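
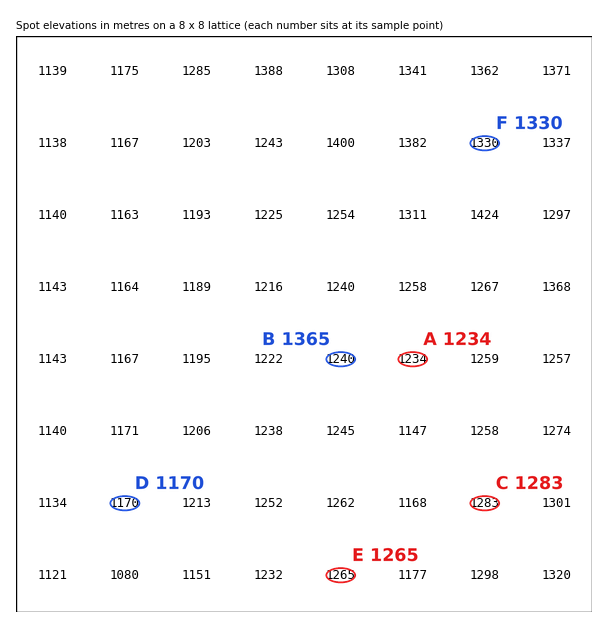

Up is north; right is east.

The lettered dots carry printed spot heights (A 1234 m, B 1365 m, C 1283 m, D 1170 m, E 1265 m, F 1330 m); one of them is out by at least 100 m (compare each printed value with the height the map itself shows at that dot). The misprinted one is B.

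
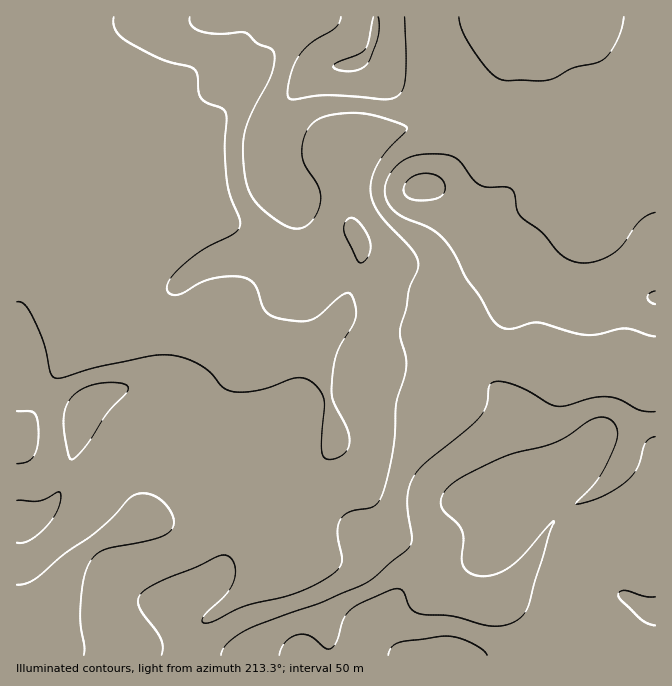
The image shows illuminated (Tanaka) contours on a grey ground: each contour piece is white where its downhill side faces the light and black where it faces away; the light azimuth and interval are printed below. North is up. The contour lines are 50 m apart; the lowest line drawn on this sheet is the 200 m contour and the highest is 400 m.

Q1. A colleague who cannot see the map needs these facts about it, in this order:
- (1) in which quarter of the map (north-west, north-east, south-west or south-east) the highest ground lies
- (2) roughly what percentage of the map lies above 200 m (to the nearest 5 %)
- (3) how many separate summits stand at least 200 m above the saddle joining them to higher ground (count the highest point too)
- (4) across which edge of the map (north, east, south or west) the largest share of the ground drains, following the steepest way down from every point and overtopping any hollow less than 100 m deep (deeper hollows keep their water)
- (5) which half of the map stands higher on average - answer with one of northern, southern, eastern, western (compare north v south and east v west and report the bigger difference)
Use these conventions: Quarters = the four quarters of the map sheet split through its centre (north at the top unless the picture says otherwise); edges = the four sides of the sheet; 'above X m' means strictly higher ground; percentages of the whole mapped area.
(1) Look to the south-east quarter for the highest ground.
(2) About 80 % of the map lies above 200 m.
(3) Counting only tops that stand 200 m proud, the map has 1 summit.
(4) Drainage is mainly to the west: more ground falls towards that edge than towards any other.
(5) On average the eastern half of the map is the higher ground.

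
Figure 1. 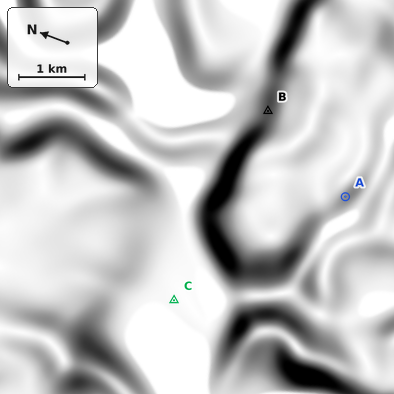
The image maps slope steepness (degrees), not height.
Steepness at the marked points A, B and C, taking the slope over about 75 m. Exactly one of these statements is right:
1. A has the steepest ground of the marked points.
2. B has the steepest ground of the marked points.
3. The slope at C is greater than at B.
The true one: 2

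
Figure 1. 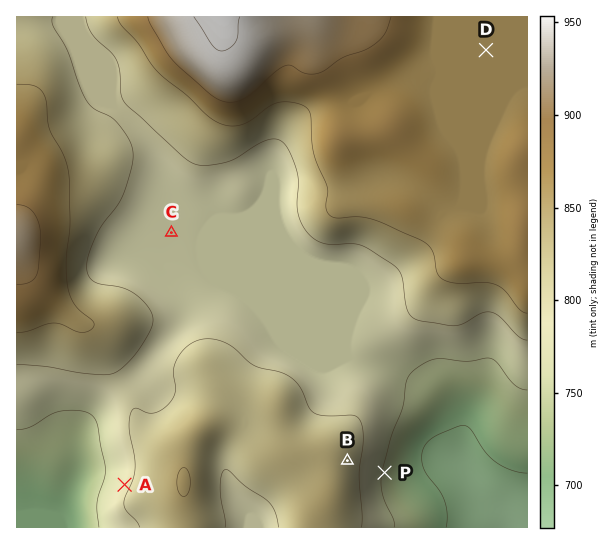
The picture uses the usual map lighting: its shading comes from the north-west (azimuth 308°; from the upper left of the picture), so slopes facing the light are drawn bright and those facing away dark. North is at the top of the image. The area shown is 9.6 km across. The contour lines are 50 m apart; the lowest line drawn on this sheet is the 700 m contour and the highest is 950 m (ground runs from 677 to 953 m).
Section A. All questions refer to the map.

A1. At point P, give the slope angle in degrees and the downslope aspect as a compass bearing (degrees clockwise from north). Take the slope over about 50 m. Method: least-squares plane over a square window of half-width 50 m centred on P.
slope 6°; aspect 100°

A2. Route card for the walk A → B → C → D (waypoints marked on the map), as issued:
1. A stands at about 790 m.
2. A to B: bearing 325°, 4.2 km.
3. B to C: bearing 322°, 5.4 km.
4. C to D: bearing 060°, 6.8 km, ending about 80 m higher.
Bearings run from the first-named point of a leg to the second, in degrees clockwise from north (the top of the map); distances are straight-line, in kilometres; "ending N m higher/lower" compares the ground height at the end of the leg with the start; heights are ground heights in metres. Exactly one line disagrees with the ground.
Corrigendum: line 2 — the bearing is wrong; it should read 84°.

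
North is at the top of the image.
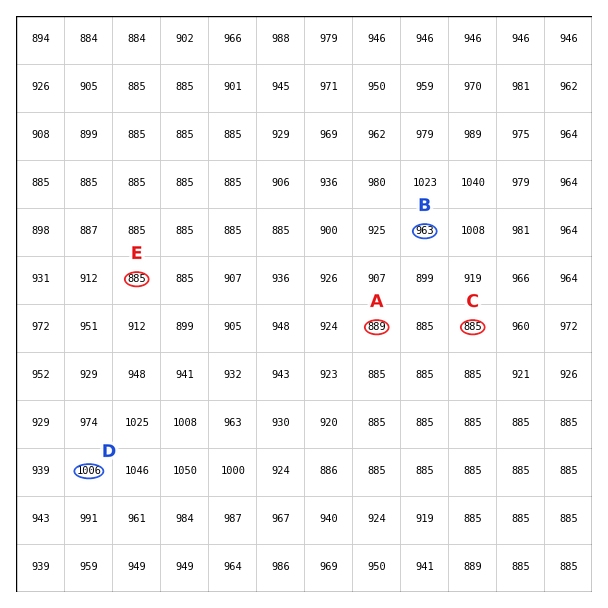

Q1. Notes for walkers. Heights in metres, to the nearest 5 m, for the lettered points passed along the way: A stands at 890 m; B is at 965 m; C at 885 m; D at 1005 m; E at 885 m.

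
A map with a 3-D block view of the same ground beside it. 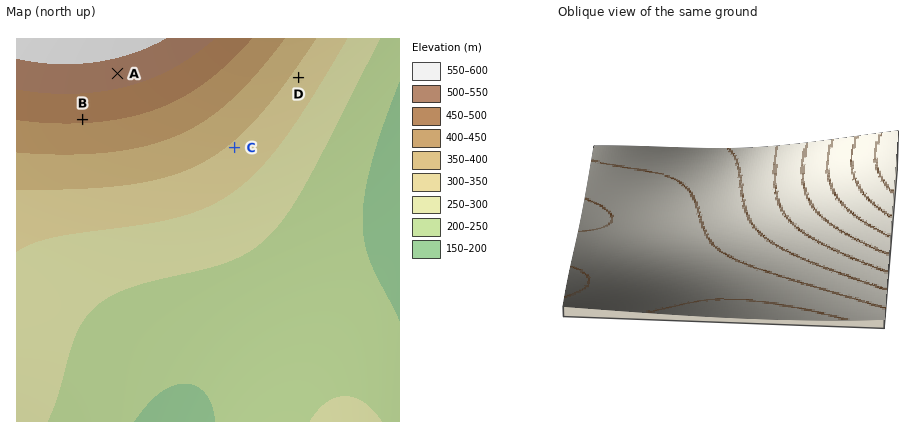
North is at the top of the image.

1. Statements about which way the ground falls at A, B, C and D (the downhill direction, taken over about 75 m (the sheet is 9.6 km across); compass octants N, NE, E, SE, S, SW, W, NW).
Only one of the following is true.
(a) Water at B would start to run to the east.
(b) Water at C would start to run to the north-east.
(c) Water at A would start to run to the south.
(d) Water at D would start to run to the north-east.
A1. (c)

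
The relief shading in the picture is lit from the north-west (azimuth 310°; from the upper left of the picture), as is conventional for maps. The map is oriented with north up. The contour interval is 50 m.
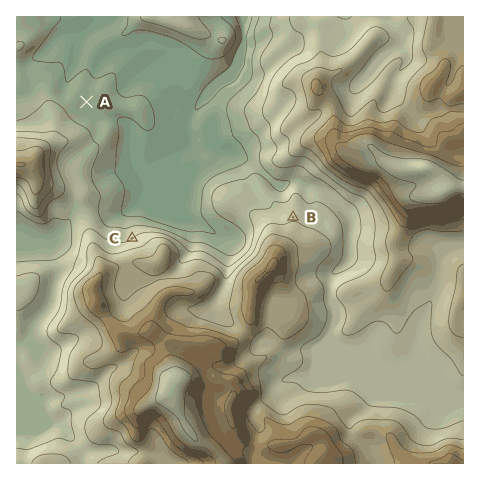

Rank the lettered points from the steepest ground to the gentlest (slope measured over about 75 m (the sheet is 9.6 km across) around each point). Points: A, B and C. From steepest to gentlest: C B A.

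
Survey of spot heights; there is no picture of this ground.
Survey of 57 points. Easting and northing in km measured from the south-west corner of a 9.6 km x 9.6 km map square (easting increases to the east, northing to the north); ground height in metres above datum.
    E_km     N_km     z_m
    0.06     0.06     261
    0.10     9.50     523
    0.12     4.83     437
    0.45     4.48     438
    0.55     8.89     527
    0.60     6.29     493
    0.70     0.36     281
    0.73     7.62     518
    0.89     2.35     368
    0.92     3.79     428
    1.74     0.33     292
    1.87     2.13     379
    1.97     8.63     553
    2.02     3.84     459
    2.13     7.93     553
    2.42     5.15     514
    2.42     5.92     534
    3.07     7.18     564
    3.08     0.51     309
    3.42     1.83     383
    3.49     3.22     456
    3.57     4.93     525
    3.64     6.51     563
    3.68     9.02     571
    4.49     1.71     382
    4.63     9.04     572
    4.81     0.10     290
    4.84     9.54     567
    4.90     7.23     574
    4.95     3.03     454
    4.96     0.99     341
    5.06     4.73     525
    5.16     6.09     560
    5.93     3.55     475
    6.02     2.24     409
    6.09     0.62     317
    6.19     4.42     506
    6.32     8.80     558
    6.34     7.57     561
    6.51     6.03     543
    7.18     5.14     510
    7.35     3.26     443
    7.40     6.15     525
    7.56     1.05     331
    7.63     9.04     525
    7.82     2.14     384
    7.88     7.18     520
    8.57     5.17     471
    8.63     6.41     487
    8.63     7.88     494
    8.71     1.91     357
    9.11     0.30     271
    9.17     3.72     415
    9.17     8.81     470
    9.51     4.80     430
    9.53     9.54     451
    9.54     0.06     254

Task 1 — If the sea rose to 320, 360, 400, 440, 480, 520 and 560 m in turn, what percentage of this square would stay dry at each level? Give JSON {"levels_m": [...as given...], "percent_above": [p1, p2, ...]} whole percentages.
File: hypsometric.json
{"levels_m": [320, 360, 400, 440, 480, 520, 560], "percent_above": [91, 82, 74, 64, 51, 34, 13]}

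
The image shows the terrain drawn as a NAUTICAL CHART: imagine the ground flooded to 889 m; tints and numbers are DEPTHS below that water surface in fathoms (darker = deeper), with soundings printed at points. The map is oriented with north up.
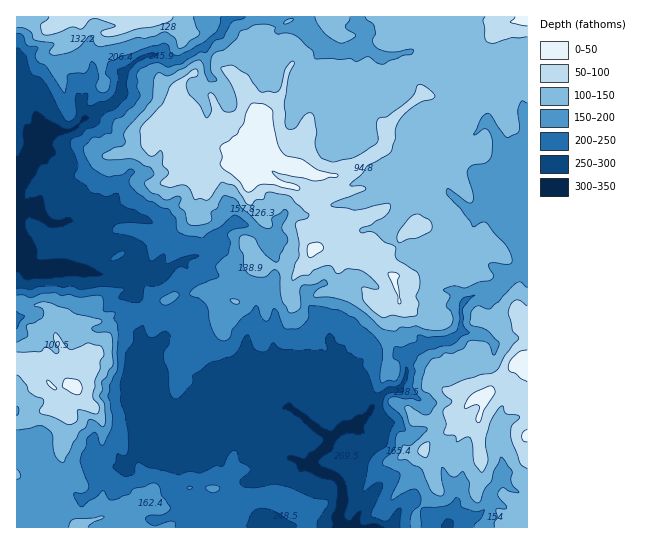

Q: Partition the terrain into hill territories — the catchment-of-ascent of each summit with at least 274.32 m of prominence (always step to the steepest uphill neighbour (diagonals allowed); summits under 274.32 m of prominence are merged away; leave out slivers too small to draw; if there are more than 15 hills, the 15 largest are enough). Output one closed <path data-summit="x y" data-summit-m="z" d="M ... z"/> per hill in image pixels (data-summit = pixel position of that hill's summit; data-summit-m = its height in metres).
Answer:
<path data-summit="250 181" data-summit-m="868" d="M527 16l-511 1 0 220 8 6 3 7 0 13 6 6 40 0 14 2 12 4 15 0 12-4 3 3 7 13-1 7 9 19 0 10-4 11 5 17 0 11-4 11 3 17 17 44 10 19 4 4 23 2 13-6 6-7 2-11 20-23 19 3 31-8 41 32 13-11 12 0 30-36 5-3 8 0 5-4 4-10-2-20 5-4 15-7 21-3 11-5 4-5 2-28 19-12 11 0 16-15 12-7 2-20-6-18 0-9 11 1z"/><path data-summit="73 385" data-summit-m="807" d="M18 237l-2 1 1 290 176 0 10-13 8-2 20-10 16-22 15-4 27-18 5 0 8 5 8 0 2-5 16-14 1-7-4-5-38-26-29 8-19-3-20 23-2 11-6 7-13 6-23-2-4-4-10-19-17-44-3-17 4-11 0-11-5-16 4-12 0-10-9-19 1-7-7-13-3-3-12 4-15 0-12-4-14-2-40 0-6-6-2-17z"/><path data-summit="523 359" data-summit-m="836" d="M518 221l-1 10 6 18-2 20-12 7-16 15-11 0-15 8-6 7 0 25-11 9-25 4-15 7-5 4 2 20-4 10-5 4-8 0-5 3-30 36-12 0-14 11 0 5 6 3 15 0 9 8 0 15-3 9-15 7 2 16-4 19 4 7 48 0 9-19 9-8 8 3 17 19 13 5 81-1 0-302z"/>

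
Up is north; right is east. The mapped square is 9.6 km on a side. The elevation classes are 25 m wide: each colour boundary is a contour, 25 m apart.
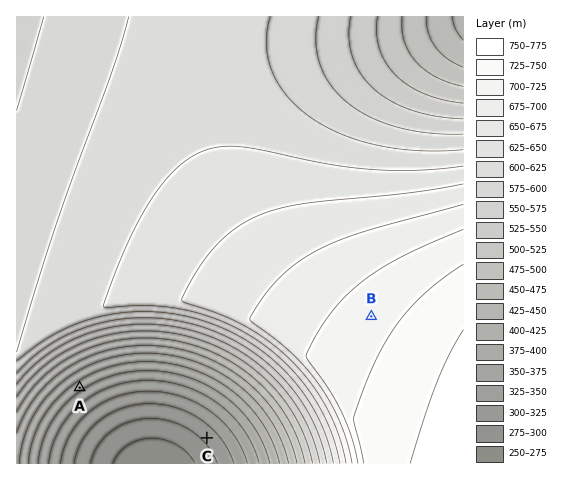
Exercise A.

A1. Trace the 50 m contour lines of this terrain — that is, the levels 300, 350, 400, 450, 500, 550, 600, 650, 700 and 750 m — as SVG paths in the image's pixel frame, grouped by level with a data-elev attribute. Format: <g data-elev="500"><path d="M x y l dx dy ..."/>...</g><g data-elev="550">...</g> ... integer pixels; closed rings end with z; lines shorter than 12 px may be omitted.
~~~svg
<g data-elev="300"><path d="M90 463l8-18 14-14 18-9 21-4 21 4 20 9 16 15 9 17"/></g><g data-elev="350"><path d="M60 463l4-14 6-14 8-12 11-11 13-9 14-6 16-4 16-2 17 1 16 4 15 7 14 8 13 11 11 13 8 13 5 15"/></g><g data-elev="400"><path d="M38 463l4-18 6-18 11-16 14-14 16-11 19-9 19-5 20-1 21 1 20 5 20 9 17 11 16 14 13 16 10 18 6 18"/></g><g data-elev="450"><path d="M19 463l4-22 8-21 12-18 16-17 18-14 21-10 24-6 24-2 25 2 23 6 22 10 21 13 19 17 15 19 11 21 7 22"/><path d="M463 40l-7-11-4-12"/></g><g data-elev="500"><path d="M17 412l11-19 15-17 18-13 20-11 22-8 23-5 24-1 24 2 23 6 23 9 21 13 18 15 16 17 14 20 10 21 6 22"/><path d="M463 86l-27-9-11-7-9-9-7-9-5-11-2-12 0-12"/></g><g data-elev="550"><path d="M17 384l15-17 18-14 20-12 22-9 25-6 24-2 25 1 24 5 24 8 22 11 21 14 18 16 16 19 13 21 10 22 6 22"/><path d="M463 119l-26-3-25-6-21-9-17-12-13-15-9-18-3-18 2-21"/></g><g data-elev="600"><path d="M17 361l22-17 21-13 22-9 22-6 25-4 25 0 26 3 24 6 24 9 23 13 20 15 19 18 15 20 13 21 9 23 6 23"/><path d="M463 150l-43 1-41-5-37-12-30-16-14-10-10-11-9-13-7-13-4-12-2-14 1-14 3-14"/><path d="M129 17l-17 56-58 157-37 122"/></g><g data-elev="650"><path d="M463 184l-56 9-103 11-24 4-20 7-23 12-21 18-18 24-16 30 2 3 34 12 29 13 24 16 21 18 20 23 15 25 12 26 7 28"/></g><g data-elev="700"><path d="M463 229l-62 28-20 12-19 13-17 15-14 16-13 19-11 21 0 5 22 31 14 25 9 25 6 24"/></g><g data-elev="750"><path d="M463 330l-13 24-13 28-27 81"/></g>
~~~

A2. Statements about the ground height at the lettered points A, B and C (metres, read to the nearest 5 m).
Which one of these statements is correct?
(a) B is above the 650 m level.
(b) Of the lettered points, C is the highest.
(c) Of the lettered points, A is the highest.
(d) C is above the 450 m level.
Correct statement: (a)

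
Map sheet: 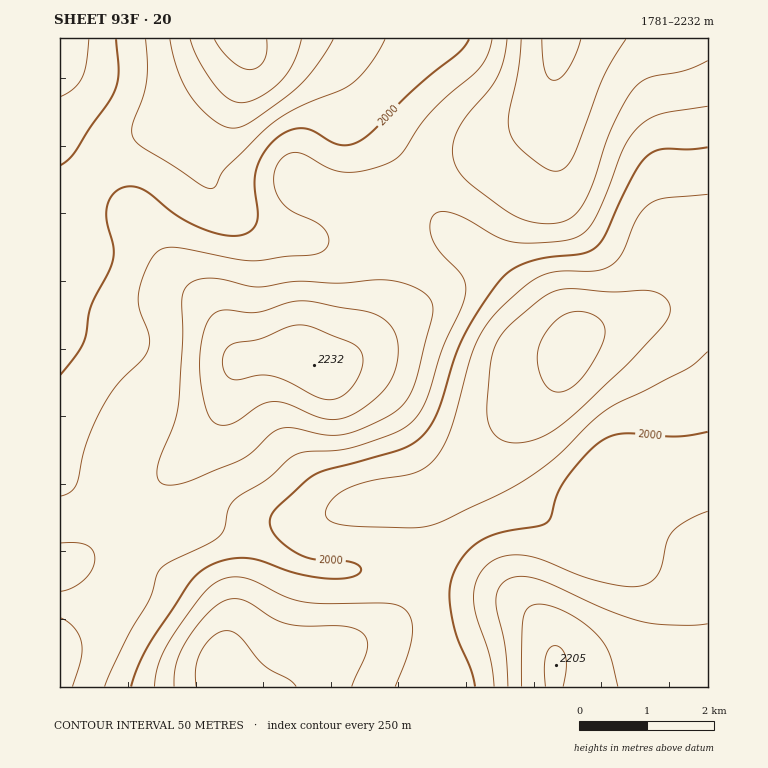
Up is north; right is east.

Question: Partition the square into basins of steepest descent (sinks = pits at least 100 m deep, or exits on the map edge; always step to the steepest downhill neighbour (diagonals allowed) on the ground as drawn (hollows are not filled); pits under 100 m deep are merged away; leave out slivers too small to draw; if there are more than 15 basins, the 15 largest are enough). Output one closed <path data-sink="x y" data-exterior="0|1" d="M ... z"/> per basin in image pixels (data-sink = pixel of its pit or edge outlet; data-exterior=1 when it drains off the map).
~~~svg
<path data-sink="572 347" data-exterior="0" d="M708 38l-147 0-3 5-3 30-10 32-11 17-16 16-25 14-52 15-26 13-30 22-11 5 10 45 0 39-7 22-20 34-16 14-17 9-7-2-15-10-13-4-26 2-22 5-7 13-11 34-8 17-10 13-41 42-3 9 2 10 12 13 14 6 45 14 66 34 16 3 62 0 31 3 47 12 23 4 29 8 17 10 21 25 9 18-1 38 154 0z"/><path data-sink="240 39" data-exterior="1" d="M559 38l-499 1 0 525 12-2 12-6 52-44 16-16 7-12 46-46 10-13 8-17 11-34 7-13 22-5 26-2 13 4 15 10 7 2 17-9 16-14 20-34 7-22 0-39-10-45 11-5 30-22 26-13 52-15 25-14 16-16 11-17 10-32z"/><path data-sink="224 671" data-exterior="0" d="M163 479l-11 17-16 16-45 38-19 12-12 3 0 122 492 0 3-2-2-41-15-25-23-20-15-6-91-21-31-3-62 0-21-5-61-32-45-14-14-6-12-13-2-10z"/>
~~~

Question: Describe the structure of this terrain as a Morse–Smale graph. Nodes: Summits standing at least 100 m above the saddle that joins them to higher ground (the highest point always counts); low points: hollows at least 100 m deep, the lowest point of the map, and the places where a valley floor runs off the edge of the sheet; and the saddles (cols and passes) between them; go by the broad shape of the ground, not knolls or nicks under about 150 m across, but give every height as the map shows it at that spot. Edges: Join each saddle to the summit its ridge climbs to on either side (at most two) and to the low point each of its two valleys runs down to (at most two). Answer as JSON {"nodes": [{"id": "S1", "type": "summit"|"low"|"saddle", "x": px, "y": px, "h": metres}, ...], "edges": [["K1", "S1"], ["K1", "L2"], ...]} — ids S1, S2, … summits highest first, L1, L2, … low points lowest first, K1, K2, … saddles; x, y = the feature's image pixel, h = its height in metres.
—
{"nodes": [
{"id": "S1", "type": "summit", "x": 314, "y": 365, "h": 2232},
{"id": "S2", "type": "summit", "x": 559, "y": 41, "h": 2212},
{"id": "S3", "type": "summit", "x": 554, "y": 666, "h": 2205},
{"id": "S4", "type": "summit", "x": 60, "y": 41, "h": 2085},
{"id": "L1", "type": "low", "x": 240, "y": 39, "h": 1781},
{"id": "L2", "type": "low", "x": 224, "y": 671, "h": 1823},
{"id": "L3", "type": "low", "x": 572, "y": 347, "h": 1825},
{"id": "K1", "type": "saddle", "x": 118, "y": 528, "h": 2085},
{"id": "K2", "type": "saddle", "x": 415, "y": 181, "h": 2066},
{"id": "K3", "type": "saddle", "x": 92, "y": 174, "h": 1982},
{"id": "K4", "type": "saddle", "x": 415, "y": 575, "h": 1971}],
"edges": [["K1", "S1"], ["K1", "L1"], ["K1", "L2"], ["K2", "S1"], ["K2", "S2"], ["K2", "L1"], ["K2", "L3"], ["K3", "S1"], ["K3", "S4"], ["K3", "L1"], ["K4", "S1"], ["K4", "S3"], ["K4", "L2"], ["K4", "L3"]]}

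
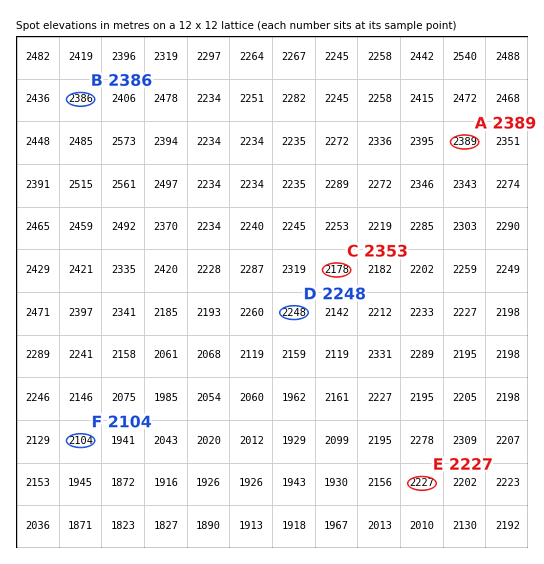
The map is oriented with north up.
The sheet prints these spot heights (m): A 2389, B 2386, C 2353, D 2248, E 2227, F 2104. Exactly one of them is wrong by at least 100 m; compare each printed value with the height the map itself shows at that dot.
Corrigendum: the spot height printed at C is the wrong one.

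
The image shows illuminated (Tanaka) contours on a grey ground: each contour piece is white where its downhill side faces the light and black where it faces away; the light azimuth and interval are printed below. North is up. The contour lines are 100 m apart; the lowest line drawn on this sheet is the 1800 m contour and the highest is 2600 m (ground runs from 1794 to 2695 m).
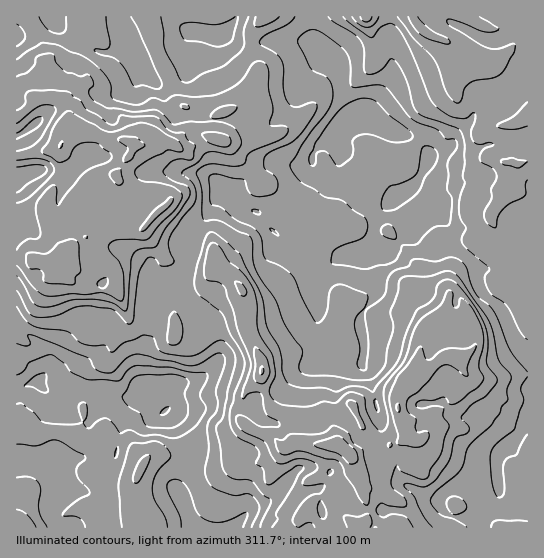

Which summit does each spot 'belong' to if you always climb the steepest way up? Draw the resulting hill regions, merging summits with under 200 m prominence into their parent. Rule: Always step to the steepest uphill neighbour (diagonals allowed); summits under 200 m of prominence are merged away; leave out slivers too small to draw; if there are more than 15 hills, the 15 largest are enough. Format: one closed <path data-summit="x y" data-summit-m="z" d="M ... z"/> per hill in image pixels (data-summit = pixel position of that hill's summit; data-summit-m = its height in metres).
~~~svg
<path data-summit="346 450" data-summit-m="2695" d="M327 57l-2 0-22 24-14 29-26 21 5 20 6 6 10 5-13 2-25 15-13 14 1 4-9-8-10 12-7 14-12 18-5 26-6 12-5 6 0 5 5 9 3 14 9 11 12 7 10 20 0 15-6 9-8 9-12 5-22 3-40 13-6 0-32-9-31 8-13-5 22-8 8-14 25-19 9-13-1-11-13-3-8 2-19 17-9 19-18 14 2-18-3-7-9-10-17-13-2 0 0 130 27 6 6 6 7 20 0 14-5 7 0 9 7 9 470-1 0-174-12-11-16-33-20-19-4-21-4-7-19-16-9-29 0-11-19-17-12-3 14-20 4-9-2-3-18-17-20-6-20-12-21 0 1-9-10-17-1-23z"/><path data-summit="58 275" data-summit-m="2632" d="M50 16l-7 8-12 8-15 3 0 291 19 14 9 10 3 7-1 16 17-12 9-19 19-17 8-2 13 3 1 11-9 13-25 19-8 14-22 8 13 5 31-8 32 9 6 0 40-13 26-4 8-4 8-9 6-9 1-8-11-27-12-7-9-11-3-14-5-9 0-5 5-6 6-12 5-26 12-18 7-14 10-12 8 7 7-11 10-9 21-12 13-2-10-5-6-6-5-20 26-21 14-29 24-24-13-13-8-3-29-1-34 4-12-4-8-7-16 0-12-2-6 3-5 13 3 19-2 5-6 6-9 4-15 2-8-10-11-26-14-14-1 10-6 8-16 1-28-20-10-4z"/><path data-summit="366 17" data-summit-m="2441" d="M527 16l-216 1 1 20 3 6 25 27 1 23 10 17-2 8 22 1 20 12 20 6 18 17 2 3-4 9-14 20 12 3 19 17 0 11 9 29 19 16 4 7 4 21 24 24 12 28 10 10 2-1z"/><path data-summit="23 527" data-summit-m="2183" d="M18 457l-2 1 0 69 41 1-6-9 0-9 5-7 0-14-7-20-6-6z"/>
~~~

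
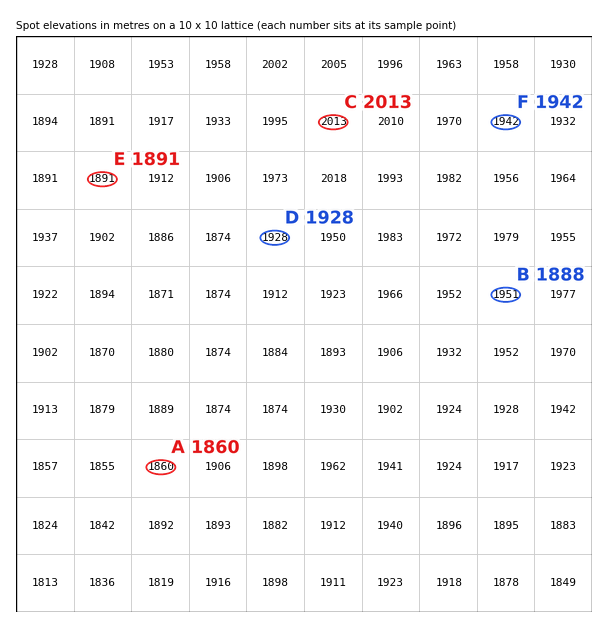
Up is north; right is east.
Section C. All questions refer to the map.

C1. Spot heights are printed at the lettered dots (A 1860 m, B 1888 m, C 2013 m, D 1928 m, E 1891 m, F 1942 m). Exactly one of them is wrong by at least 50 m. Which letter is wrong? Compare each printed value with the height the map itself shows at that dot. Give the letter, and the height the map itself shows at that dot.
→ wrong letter B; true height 1951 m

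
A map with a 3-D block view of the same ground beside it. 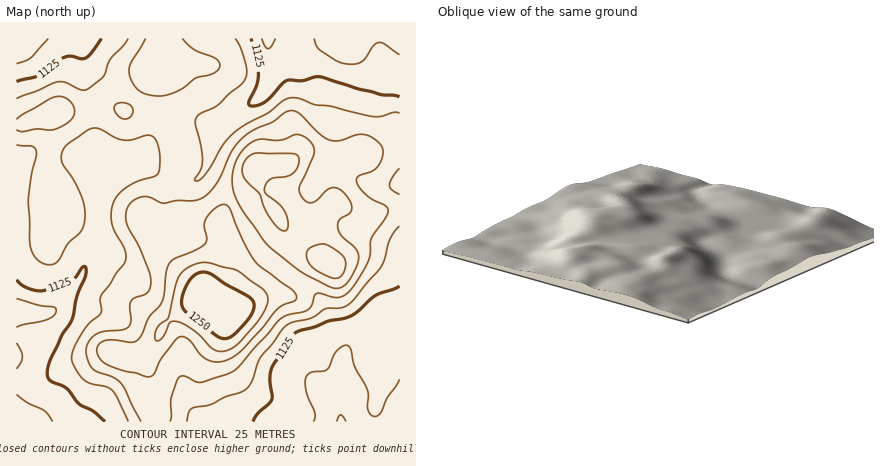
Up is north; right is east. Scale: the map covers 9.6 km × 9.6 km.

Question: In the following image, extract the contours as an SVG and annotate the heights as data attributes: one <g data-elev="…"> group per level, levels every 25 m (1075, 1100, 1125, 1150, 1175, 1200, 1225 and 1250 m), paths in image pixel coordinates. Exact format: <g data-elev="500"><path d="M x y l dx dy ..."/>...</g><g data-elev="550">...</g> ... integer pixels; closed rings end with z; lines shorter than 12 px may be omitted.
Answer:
<g data-elev="1075"><path d="M337 422l3-7 6 7"/></g><g data-elev="1100"><path d="M313 422l2-8-9-22-1-8 1-6 5-6 13-1 4-2 7-15 7-8 6-1 2 4 5 17 12 24 1 6 0 12 2 5 2 3 4 0 4-3 7-15 13-19"/><path d="M16 394l12 9 16 8 9 11"/><path d="M16 343l6 13-1 6-5 7"/><path d="M16 299l22 6 16 2 2 3-2 6-6 3-32 8"/><path d="M400 55l-16-11-6-2-4 4-12 16-8 2-10 0-8-4-16-10-4-4-2-8"/><path d="M48 38l-18 20-14 6"/><path d="M275 38l-3 8-4 3-2-2-4-9"/></g><g data-elev="1125"><path d="M253 422l5-8 13-14 1-4-2-16 1-10 23-36 6-3 14-4 14-6 22-4 8-5 18-17 24-9"/><path d="M16 280l6 5 6 3 8 3 8 0 28-10 4-5 6-9 4 0 0 9-9 20-5 22-10 16-11 24-3 10-1 8 4 6 16 6 13 16 14 7 11 11"/><path d="M400 97l-20-2-56-17-8-1-14 4-16 0-20 21-8 3-8 1-1-2 0-2 8-16 1-12-7-36"/><path d="M101 38l-9 15-6 5-6 1-10-3-4 1-8 4-18 14-24 7"/></g><g data-elev="1150"><path d="M187 422l2-10 3-4 19-4 13-6 16-6 7-4 5-8 8-22 26-33 8-3 18-4 14-9 16-1 9-6 30-36 9-26 10-14"/><path d="M400 194l-8-4-3-4 3-8 7-10"/><path d="M16 145l16 1 4 4-8 48 2 46 2 8 4 6 6 5 8 2 4-1 4-4 10-16 13-14 4-10 0-12-4-12-7-16-12-18 0-8 4-8 21-16 7-2 6 1 16 9 8 2 8 0 14-5 4 0 4 3 3 4 3 16-2 16-4 2-16 5-10 5-9 8-6 8-2 10 1 12 3 8 10 18 1 10-25 36 0 18-17 15-9 17-3 10 2 10 10 14 6 4 18 3 5 5 15 30"/><path d="M400 113l-6-1-12 4-10 0-42-10-16-1-16-7-10 1-20 14-22 11-13 10-10 12-17 28-6 6-4 1-1-1 6-10 1-10-1-16-6-20 1-6 4-5 18-8 11-11 13-10 4-8 1-6-3-10-4-14-5-8"/><path d="M128 38l-5 8-13 14-7 16-15 13-6 1-16-8-8 0-42 17"/></g><g data-elev="1175"><path d="M170 422l1-24 9-21 4-1 12 6 4 0 32-10 8-6 42-48 6-3 14-3 6-2 4-4 2-10 2-2 6 0 12 3 6 0 6-3 8-8 15-26 3-22 13-20 3-6-2-6-14-6-7-6-6-6-2-6 1-6 16-6 7-10 2-12-9-9-6-4-8-1-20 7-10-1-10-6-22-21-4-2-6 0-16 11-20 9-12 9-9 12-15 32-6 8-8 6-8 3-18 0-12 2-14-5-6-1-8 2-6 5-4 8 0 10 13 26 9 22 3 8-1 10-4 6-12 4-3 4-1 6 1 12-3 7-6 3-18 1-8 3-7 8-3 10 2 10 4 7 6 3 16 6 8 6 19 38"/><path d="M16 130l6 2 14-3 14 1 6-1 14-9 4-4 0-7-2-5-4-5-6-2-6 0-6 2-26 15-8 5"/><path d="M122 118l4 1 4-1 3-4 0-4-5-6-8-1-5 3-1 4 3 4z"/><path d="M146 38l-15 26-2 10 5 10 6 7 6 3 12 2 8-1 12-4 18-13 16-4 7-7 1-3-4-5-22-9-12-12"/></g><g data-elev="1200"><path d="M145 376l5 1 4-2 9-19 13-16 4-3 9 3 11 14 8 6 12 2 10-4 14-10 34-39 6-4 10-4 2-2 0-5-4-4-32-23-6-7-12-20-12-30-4-5-4 0-5 2-11 11-2 8 3 14-3 4-9 6-21 9-4 4-4 9-4 29-3 5-10 12-10 20-7 4-26-2-5 2-3 4 0 10 7 8 15 5z"/><path d="M331 288l9 0 6-4 7-10 5-14 0-6-2-4-14-14-4-8 2-8 8-6 3-4 1-4-2-6-8-9-8-3-6 2-10 10-6 3-4-1-6-4-3-6 0-6 15-34-2-8-8-7-8-2-14 5-20-1-10 3-12 12-7 16 0 18 6 16 24 36 7 8 32 24z"/></g><g data-elev="1225"><path d="M216 350l6 1 6-1 12-8 21-26 6-10 1-8-6-9-24-18-28-8-10 0-12 5-8 8-4 10-8 31-10 10-3 11 1 3 4-1 5-6 5-11 6-2 8 3 10 6 16 17z"/><path d="M331 278l7 0 5-4 3-10-3-8-9-7-10-5-6 1-8 3-3 4-1 4 4 8 7 6z"/><path d="M282 230l4 0 2-2-2-14-6-8-14-12-1-6 3-6 4-3 14-3 8-3 4-7 0-9-2-3-4-1-34 0-6 1-5 4-3 6-2 6 1 6 5 6 11 12 9 22 8 9z"/></g><g data-elev="1250"><path d="M223 338l5 0 4-2 14-14 7-10 1-10-6-5-22-13-14-10-8-2-6 1-6 5-6 8-4 12 0 8 3 6 7 6 24 18z"/></g>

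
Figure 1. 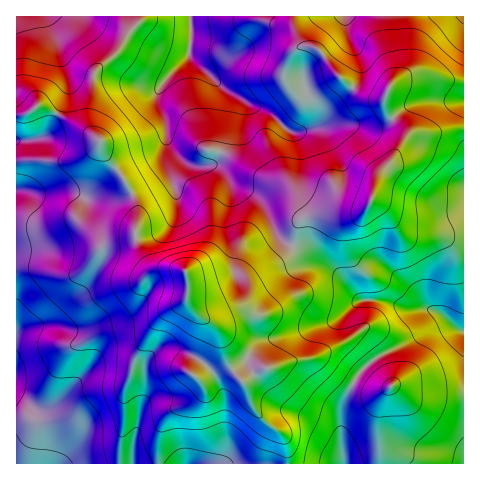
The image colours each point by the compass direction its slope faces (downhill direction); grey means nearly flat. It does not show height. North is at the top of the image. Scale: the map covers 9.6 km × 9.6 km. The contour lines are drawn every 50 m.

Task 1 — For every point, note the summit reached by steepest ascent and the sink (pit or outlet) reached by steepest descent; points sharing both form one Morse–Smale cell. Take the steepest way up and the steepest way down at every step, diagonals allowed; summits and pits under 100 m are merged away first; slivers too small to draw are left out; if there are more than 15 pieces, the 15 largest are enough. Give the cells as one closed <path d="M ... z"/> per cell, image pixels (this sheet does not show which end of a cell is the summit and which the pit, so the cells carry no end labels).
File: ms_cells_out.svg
<path d="M41 106l-6 1-9 7-10 2 0 347 270 1 1-18-4-11-13-9-16-17-9-25-12-13-7-13-8-29-17-12-12-13-3-31-11-5-21-1-12-11-7-20 2-12 0-16-2-8-13-24-20-25-2-11-25-17z"/><path d="M292 16l-276 1 0 98 10-1 9-7 6-1 34 17 25 17 2 11 20 25 13 24 2 8-2 28 7 20 12 11 29 3 5 8 0 23 12 15 7 3 7-1 29-15 5-9 1-13 3-3 29-18 11-14-15-10-14-30-8-10-21-11-14-17-10-3 7-6 7-21 4-37-1-7-3-5 24 15 19 8 19 17 11 4 19-6 7-7 3-8 27-24-20-18-15-21-13-3-5-4z"/><path d="M293 246l-12 14-29 18-3 3-1 13-5 9-29 15-8 2 12 9 8 29 7 13 12 13 9 25 16 17 13 9 4 11 0 17 176 1 1-132-5-2-17-15-14-6-14 1-30-9-24-1-25-30z"/><path d="M418 73l-22 7-7 7-6 12-15-1-15-10-27 24-3 8-7 7-19 6-11-4-19-17-19-8-21-13 1 10-5 43-6 15-7 6 10 3 14 17 21 11 8 10 14 30 15 10 5-21 7-7 25-5 27 1 7-2 8-10 8-27 11-13 19-27 4-2 22 0 29-6 0-45z"/><path d="M463 128l-9 0-19 5-22 0-4 2-19 27-11 13-8 27-8 10-7 2-27-1-25 5-7 7-5 20 43 25 25 30 24 1 30 9 14-1 14 6 17 15 4 1z"/><path d="M463 16l-117 0 1 16 13 30 0 12-7 14 15 10 15 1 6-12 7-7 14-6 17 0 20 6 16 1z"/><path d="M344 16l-51 0-1 6 8 20 5 4 13 3 15 21 20 17 7-13 0-12-10-23z"/>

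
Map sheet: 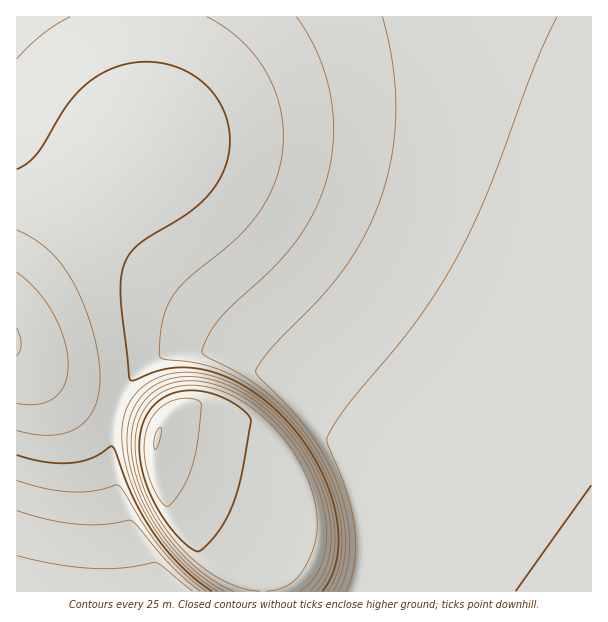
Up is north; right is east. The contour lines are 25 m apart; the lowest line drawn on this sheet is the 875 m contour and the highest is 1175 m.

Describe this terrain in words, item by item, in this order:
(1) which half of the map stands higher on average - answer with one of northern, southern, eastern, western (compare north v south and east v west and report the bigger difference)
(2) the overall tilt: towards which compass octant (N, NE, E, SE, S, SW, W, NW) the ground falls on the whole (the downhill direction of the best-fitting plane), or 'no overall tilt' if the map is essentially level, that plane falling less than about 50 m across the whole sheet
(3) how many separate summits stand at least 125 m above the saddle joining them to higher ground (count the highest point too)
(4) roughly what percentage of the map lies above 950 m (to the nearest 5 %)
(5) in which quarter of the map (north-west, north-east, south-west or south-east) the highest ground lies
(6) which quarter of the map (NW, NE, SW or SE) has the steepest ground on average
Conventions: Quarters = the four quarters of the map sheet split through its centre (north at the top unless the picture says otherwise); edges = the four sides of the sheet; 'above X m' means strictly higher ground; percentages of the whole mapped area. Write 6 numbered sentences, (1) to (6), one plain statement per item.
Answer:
(1) Taken as a whole, the western half is higher than the eastern.
(2) Overall the map slopes down towards the east.
(3) 1 summit rises at least 125 m above its surroundings.
(4) Roughly 45 % of the ground is higher than 950 m.
(5) The highest ground is in the south-west quarter.
(6) Slopes are steepest in the south-west quarter.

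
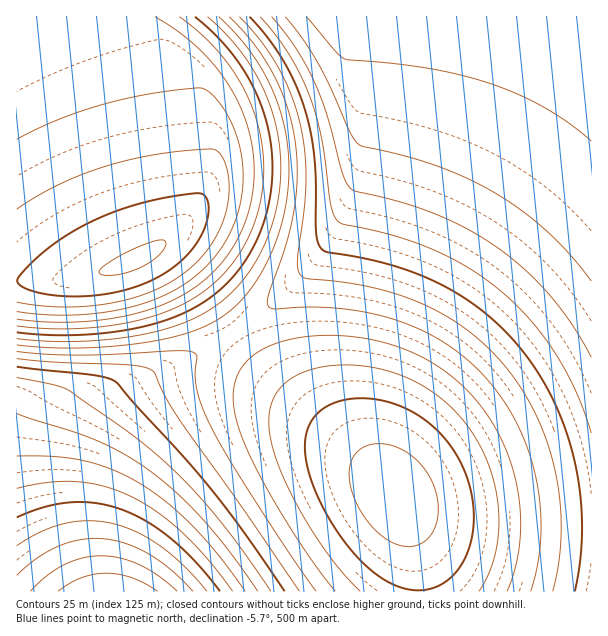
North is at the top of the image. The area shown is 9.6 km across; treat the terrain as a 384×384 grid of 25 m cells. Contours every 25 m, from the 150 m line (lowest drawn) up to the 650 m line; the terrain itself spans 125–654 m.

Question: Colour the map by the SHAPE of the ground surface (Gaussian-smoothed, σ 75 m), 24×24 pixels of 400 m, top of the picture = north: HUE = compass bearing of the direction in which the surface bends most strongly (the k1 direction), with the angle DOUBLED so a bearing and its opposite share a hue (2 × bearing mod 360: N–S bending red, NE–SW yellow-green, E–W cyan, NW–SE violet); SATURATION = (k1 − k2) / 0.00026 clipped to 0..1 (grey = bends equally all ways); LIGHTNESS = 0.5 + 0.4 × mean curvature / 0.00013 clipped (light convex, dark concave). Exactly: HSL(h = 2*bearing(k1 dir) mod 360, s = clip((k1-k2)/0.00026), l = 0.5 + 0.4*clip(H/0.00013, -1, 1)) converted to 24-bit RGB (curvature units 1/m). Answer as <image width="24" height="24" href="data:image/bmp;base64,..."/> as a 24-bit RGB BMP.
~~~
<image width="24" height="24" href="data:image/bmp;base64,Qk32BgAAAAAAADYAAAAoAAAAGAAAABgAAAABABgAAAAAAMAGAAATCwAAEwsAAAAAAAAAAAAAk2Nsh1t2e099ZUZ2V0JzT0VzT1B3XWp+aoiHc5SBe51/g6OBi6eGkamKlqqNmKuPmaqQl6mQk6WPjZ+OiJmQgpSTeomRcn+OlWR1jFt/flGDaUl+Wkd8UEp9U1uBX3aJapKSdJuLfKKJgqaJh6iKjKqMkqqPlquSmKqTl6iTlKSSj56Ri5iTg4+TeoSQcnmOmGV/kV2JgFSKbE6GXEyFUVCHWGaMYoGTbJubdaKVfaaSg6mRiKqSjauSkKuSlKuTl6qUl6eVlaOUkZyTjZWVhImSen2PcnOOmmiJlWCUgViRblOPXlKPVVmRXHGWZIqdbqCid6edfqqZg6uYiKuXjauXkKuWk6qVlqiVl6WVlqCVk5mUjY+ThIORfHmPdnGNm2uRlGOZgVyXb1iWXleXWmSaYHufaZKjcaWneKqjfqyfg6ydiKybjKuZkKmYk6iWlaaVl6KVl52VlJWTj4uSiIGQgXiPe3CNm2+ZkGicgGGcb12cX12eYG6hZoSkbpindKeqeqynf62ig6yfh6udi6majqeYkaWVlKKTl5+UmJmTlI+QkoeSjH6QhXWPf2+Nl3ObjG2cfmeeb2SfZGehZ3mkbIumcpypd6ire6yof6yjgqqfhaiciaaZjaSWj6GTk56Rl5uRl5SPlIqNkoOOkHuQinOOg22MknaYiHGafG2dcGuga3OiboKkcZGndZ6peaiqfKqmf6migaedhKSZh6KWi5+SjZyOk5qOl5eOlY2Kk4WIkX6KkHeMjXCOh2yMSEIDR0oGR1YOSm0dQ4c4W52Qc5ekeJ+ne6anfaejf6WegaKZg6CVhp2RiJqNjJiKk5aLlJCJk4eFkn+DkXmFj3OHjW+KimyLVVEASlIANUgAITgAFjMADzMAD2IDLpk8b6OUfaKdfqCYgJ2UgpqPhJeLhpWGjJOHkpKGkoqDkoF/kXp+kHWAjnGDjG2FimuHqKRil6ZefaRQX6E4PpgeHYYHCWMAAUIAAF0INptRepqOf5eNgJSJgpKEhpCDjZCCkIyAkIV+kHx6kHZ5j3J8jW9+i22BiWyDy8v0ysfywrzqr63amLHFb7mLMbxGC6IgAHAUAEoRFIE3cZN+f4+Bgo1/iI1/jYx+joZ7j4B5j3h2jnJ1jXB4i257imx+iGyAzMz/08z/2sz/4Mz/5NH62MjsqK/Nb72YJLpcA486AFYlD3JAcYx2hIp8iYp7i4d5jIJ3jXx1jXZyjHByi251im14iG17h21+gIavhIK5n43T0bPz7sz/9c3+8tb10bzajLq0NLyGC5FeAFs8HnVagYd2iYd3ioN1i390i3pyi3Rwim9viW5ziG52h255hm58fYeGfYiGfYmHfYqHiICb4qHg/M/y9tXr17zRjLW1M7OeDIV0A1VNSX90h4N0iIBziXxyiXhwiXRviW9viG5yh251hm94hXB6e4aAe4aAe4eAe4d/e4h9fIh8w4qj+tHf78zVyLG7c6mwJpWhCV9tFldjg4Bxh31xh3txh3dwh3Rvh3Bvhm9xhnB0hXF3hHJ6eoV8eoV7eYZ6eoZ5e4Z5fIZ4gId42JSQ9tDM3r+7m6SyQ4evFVmECjZWXXN9hXxxhnpwhndwhnRwhnJwhXFyhHF0hHJ3g3R6eYR4eYV4eoV4e4V4fIV3foV3f4V2nZB29da659K9u6+pXnqvH0aSCiRdRFF3hHtxhXpxhXhxhXZxhHRyhHJyg3N1g3R4gnV6eoR4eoR3e4R3fIR3fYR2f4R2gIR1iYt07+Sm6+S+wb6tbHGuJC2YCxBjNzhzg3tyhHpyhHhyhHdzg3Zzg3R0g3V2gnZ4gnd6e4N3e4N3fIN3fYN2foN2f4N1gYN1h4t03/Co4Oq+u8CtdWmuOCKYGwliSTl1g3tzg3p0g3l0g3h1g3d1gnd2gnd3gnh5gXl7e4J4fIJ3fYN3foN2f4N2gIN2gYN1iqR21Pe+zea8prmrfFSyTRmQKwdaZUp7gnx1gnt1gnp2gnp2gnl3gnl4gXh5gXl6gXp8fIJ4fYJ4foJ3foJ3f4J3gIJ2gIV2lOOVzPfLt9q2npKwhzisWQ59PQhXf2h9gXx3gXx3gXt3gXt4gXp5gXp5gXp6gXt7gHt8fYF5foF5foF4f4J4gIJ4foV4iNKoz/zfw+3QqMG5pmCwjRyXVwRgZh9ugHt3gX14gXx5gXx5gXx6gXx6gXt7gXt7gHx8gHx9foF6foF6f4F5f4J6epmUn+rfzf7wzfXnrc/HrXmsoiiOcAZgTwRHgF55gX56gX16gX16gX17gX17gH17gH18gH18gH19gH19"/>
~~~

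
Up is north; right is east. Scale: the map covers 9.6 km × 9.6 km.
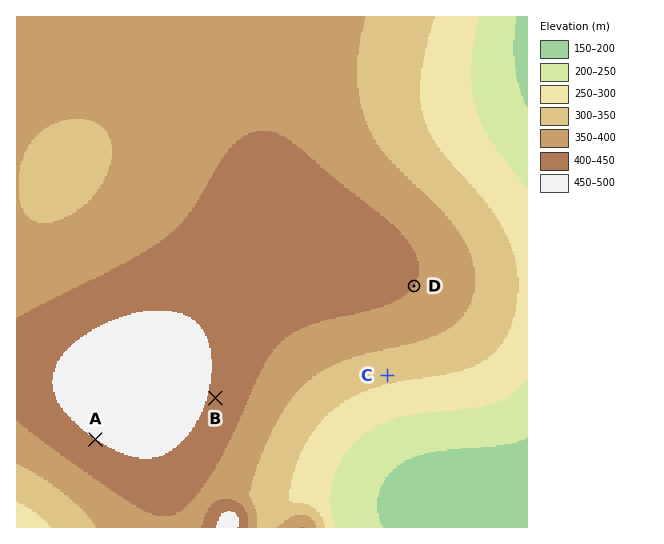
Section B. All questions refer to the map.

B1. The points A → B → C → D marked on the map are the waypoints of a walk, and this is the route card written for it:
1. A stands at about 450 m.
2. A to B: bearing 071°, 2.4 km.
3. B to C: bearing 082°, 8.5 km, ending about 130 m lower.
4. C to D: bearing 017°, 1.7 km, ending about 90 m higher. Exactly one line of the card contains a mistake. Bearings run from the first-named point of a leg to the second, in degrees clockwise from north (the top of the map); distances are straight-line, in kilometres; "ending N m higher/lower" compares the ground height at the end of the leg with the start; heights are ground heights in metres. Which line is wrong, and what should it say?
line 3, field distance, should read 3.3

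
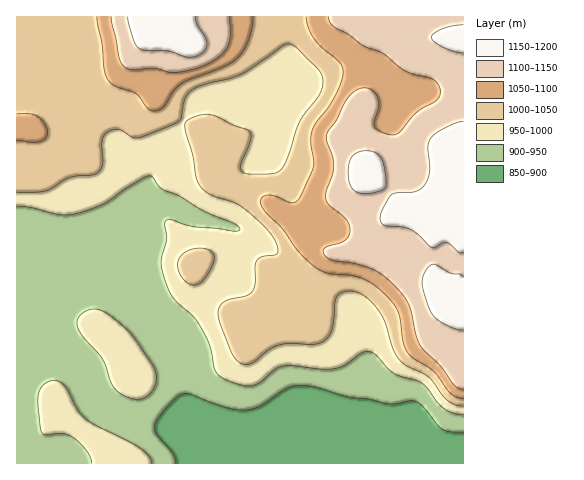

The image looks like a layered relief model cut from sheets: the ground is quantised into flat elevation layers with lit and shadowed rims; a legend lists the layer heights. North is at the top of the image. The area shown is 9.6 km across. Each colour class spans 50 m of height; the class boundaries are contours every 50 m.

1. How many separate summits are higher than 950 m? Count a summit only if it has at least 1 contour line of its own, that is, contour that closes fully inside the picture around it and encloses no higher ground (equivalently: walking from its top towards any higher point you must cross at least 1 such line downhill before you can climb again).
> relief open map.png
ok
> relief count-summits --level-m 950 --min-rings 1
3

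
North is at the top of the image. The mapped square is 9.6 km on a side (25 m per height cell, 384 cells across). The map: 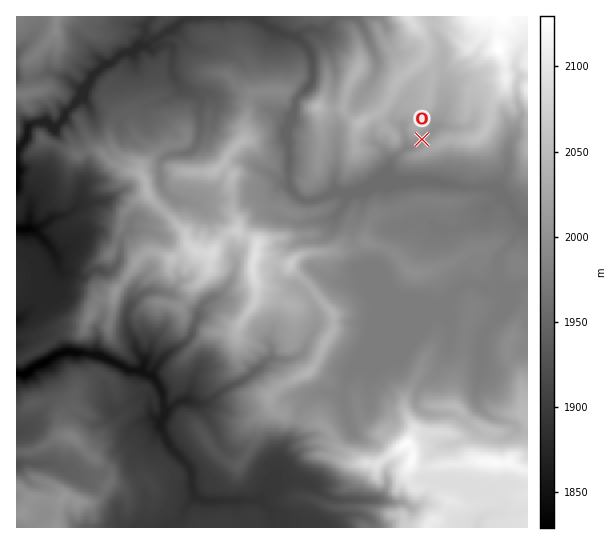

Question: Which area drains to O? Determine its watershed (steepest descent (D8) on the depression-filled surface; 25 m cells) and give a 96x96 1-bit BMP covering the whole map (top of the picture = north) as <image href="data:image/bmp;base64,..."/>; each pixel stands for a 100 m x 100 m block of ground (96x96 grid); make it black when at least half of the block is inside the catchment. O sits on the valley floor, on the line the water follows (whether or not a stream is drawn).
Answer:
<image width="96" height="96" href="data:image/bmp;base64,Qk2+BAAAAAAAAD4AAAAoAAAAYAAAAGAAAAABAAEAAAAAAIAEAAATCwAAEwsAAAIAAAAAAAAA////AAAAAAAAAAAAAAAAAAAAAAAAAAAAAAAAAAAAAAAAAAAAAAAAAAAAAAAAAAAAAAAAAAAAAAAAAAAAAAAAAAAAAAAAAAAAAAAAAAAAAAAAAAAAAAAAAAAAAAAAAAAAAAAAAAAAAAAAAAAAAAAAAAAAAAAAAAAAAAAAAAAAAAAAAAAAAAAAAAAAAAAAAAAAAAAAAAAAAAAAAAAAAAAAAAAAAAAAAAAAAAAAAAAAAAAAAAAAAAAAAAAAAAAAAAAAAAAAAAAAAAAAAAAAAAAAAAAAAAAAAAAAAAAAAAAAAAAAAAAAAAAAAAAAAAAAAAAAAAAAAAAAAAAAAAAAAAAAAAAAAAAAAAAAAAAAAAAAAAAAAAAAAAAAAAAAAAAAAAAAAAAAAAAAAAAAAAAAAAAAAAAAAAAAAAAAAAAAAAAAAAAAAAAAAAAAAAAAAAAAAAAAAAAAAAAAAAAAAAAAAAAAAAAAAAAAAAAAAAAAAAAAAAAAAAAAAAAAAAAAAAAAAAAAAAAAAAAAAAAAAAAAAAAAAAAAAAAAAAAAAAAAAAAAAAAAAAAAAAAAAAAAAAAAAAAAAAAAAAAAAAAAAAAAAAAAAAAAAAAAAAAAAAAAAAAAAAAAAAAAAAAAAAAAAAAAAAAAAAAAAAAAAAAAAAAAAAAAAAAAAAAAAAAAAAAAAAAAAAAAAAAAAAAAAAAAAAAAAAAAAAAAAAAAAAAAAAAAAAAAAAAAAAAAAAAAAAAAAAAAAAAAAAAAAAAAAAAAAAAAAAAAAAAAAAAAAAAAAAAAAAAAAAAAAAAAAAAAAAAAAAAAAAAAAAAAAAAAAAAAAAAAAAAAAAAAAAAAAAAAAAAAAAAAAAAAAAAAAAAAAAAAAAAAAAAAAAAAAAAAAAAAAAAAAAAAAAAAAAAAAAAAAAAAAAAAAAAAAAAAAAAAAAAAAAAAAAAAAAAAAAAAAAAAAAAAAAAAAAAAAAAAAAAAAAAAAAAAAAAAAAAAAAAAAAAAAAAAAAAAAAAAAAAAAAAAAAAAAAAAAAAAAAAAAAAAAAAAAAAAAAAAAAAAAAAAAAAAAAAAAAAAAAAAAAAAAAAAAAAAAAAAAAAAAAAAAAAAAAAAAAAAAAAAAAAAAAAAAAAAAAAAAAAAAAAAAAAAAAAAAAAAAAAAAAAAAAAAAAAAAAAAAAAAAAAHAAAAAAAAAAAAAAAP/gAAAAAAAAAAAAAf/wAAAAAAAAAAAAAf/wAAAAAAAAAAAAAP/4AAAAAAAAAAAAAP/4AAAAAAAAAAAAAP/4AAAAAAAAAAAAAH/4AAAAAAAAAAAAAH/8AAAAAAAAAAAAAH/+AAAAAAAAAAAAAD//AAAAAAAAAAAAAD//AAAAAAAAAAAAAD//AAAAAAAAAAAAAD//AAAAAAAAAAAAAD//AAAAAAAAAAAAAH//AAAAAAAAAAAAAH/+AAAAAAAAAAAAAH/+AAAAAAAAAAAAAH/+AAAAAAAAAAAAAH/+AAAAAAAAAAAAAP/8AAAAAAAAAAAAAf/8AAAAAAAAAAAAAf/+AAAAAAAAAAAAAAH+A="/>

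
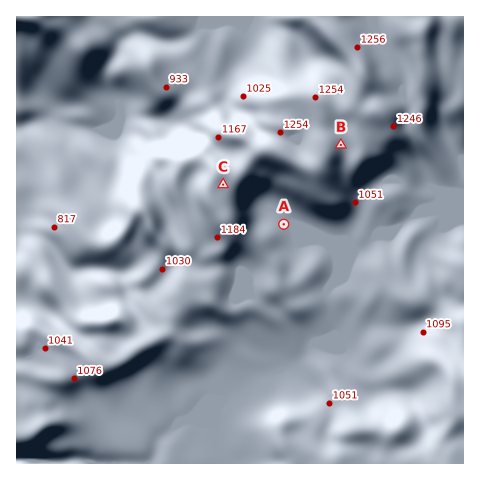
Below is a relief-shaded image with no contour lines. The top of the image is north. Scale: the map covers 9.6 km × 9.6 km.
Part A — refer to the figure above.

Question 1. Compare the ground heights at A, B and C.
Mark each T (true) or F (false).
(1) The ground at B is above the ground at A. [T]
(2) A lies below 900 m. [F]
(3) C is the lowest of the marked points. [F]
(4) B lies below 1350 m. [T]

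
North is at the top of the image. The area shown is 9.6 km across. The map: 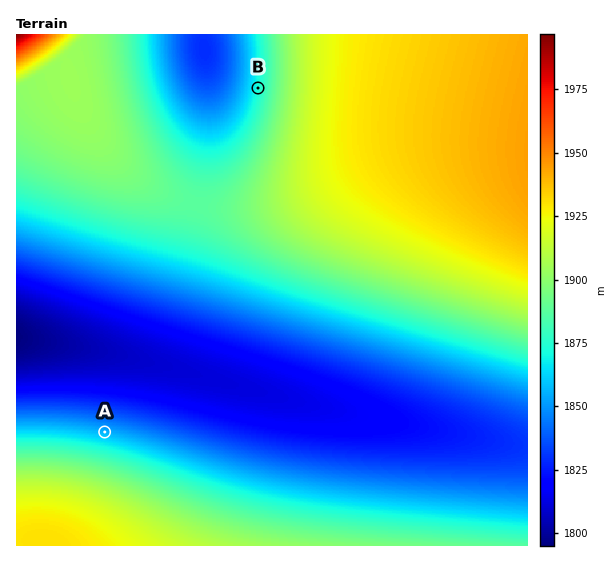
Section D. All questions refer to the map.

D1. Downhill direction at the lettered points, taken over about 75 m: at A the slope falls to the N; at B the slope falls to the W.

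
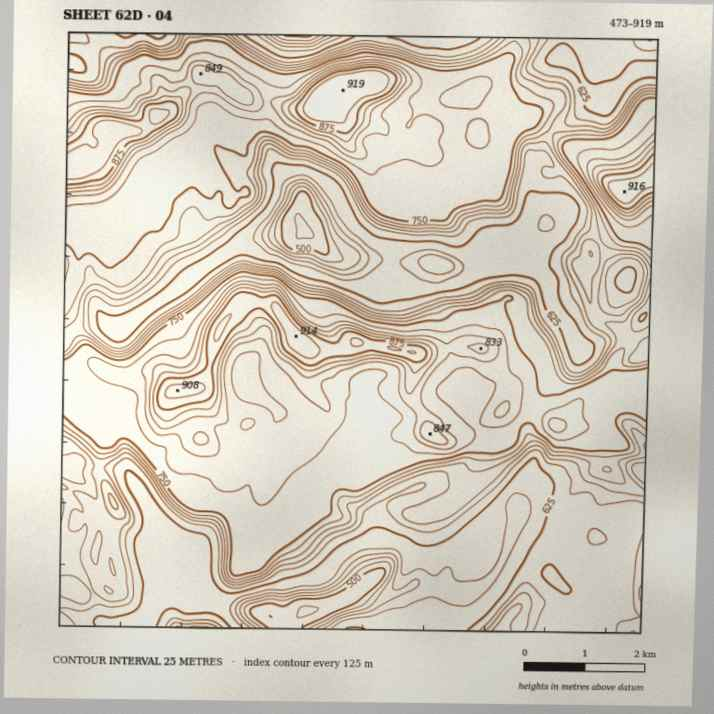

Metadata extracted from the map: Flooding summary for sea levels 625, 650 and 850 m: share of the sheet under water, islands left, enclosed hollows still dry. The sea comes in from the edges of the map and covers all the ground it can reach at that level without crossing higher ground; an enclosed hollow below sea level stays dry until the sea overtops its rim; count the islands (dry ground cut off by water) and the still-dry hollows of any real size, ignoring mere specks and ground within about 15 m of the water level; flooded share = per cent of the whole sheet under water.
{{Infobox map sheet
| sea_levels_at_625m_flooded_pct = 11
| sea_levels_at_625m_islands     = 0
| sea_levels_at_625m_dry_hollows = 1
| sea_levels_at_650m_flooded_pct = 20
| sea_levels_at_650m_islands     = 0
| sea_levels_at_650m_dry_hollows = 2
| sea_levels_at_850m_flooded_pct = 93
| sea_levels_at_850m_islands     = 2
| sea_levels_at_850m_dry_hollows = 0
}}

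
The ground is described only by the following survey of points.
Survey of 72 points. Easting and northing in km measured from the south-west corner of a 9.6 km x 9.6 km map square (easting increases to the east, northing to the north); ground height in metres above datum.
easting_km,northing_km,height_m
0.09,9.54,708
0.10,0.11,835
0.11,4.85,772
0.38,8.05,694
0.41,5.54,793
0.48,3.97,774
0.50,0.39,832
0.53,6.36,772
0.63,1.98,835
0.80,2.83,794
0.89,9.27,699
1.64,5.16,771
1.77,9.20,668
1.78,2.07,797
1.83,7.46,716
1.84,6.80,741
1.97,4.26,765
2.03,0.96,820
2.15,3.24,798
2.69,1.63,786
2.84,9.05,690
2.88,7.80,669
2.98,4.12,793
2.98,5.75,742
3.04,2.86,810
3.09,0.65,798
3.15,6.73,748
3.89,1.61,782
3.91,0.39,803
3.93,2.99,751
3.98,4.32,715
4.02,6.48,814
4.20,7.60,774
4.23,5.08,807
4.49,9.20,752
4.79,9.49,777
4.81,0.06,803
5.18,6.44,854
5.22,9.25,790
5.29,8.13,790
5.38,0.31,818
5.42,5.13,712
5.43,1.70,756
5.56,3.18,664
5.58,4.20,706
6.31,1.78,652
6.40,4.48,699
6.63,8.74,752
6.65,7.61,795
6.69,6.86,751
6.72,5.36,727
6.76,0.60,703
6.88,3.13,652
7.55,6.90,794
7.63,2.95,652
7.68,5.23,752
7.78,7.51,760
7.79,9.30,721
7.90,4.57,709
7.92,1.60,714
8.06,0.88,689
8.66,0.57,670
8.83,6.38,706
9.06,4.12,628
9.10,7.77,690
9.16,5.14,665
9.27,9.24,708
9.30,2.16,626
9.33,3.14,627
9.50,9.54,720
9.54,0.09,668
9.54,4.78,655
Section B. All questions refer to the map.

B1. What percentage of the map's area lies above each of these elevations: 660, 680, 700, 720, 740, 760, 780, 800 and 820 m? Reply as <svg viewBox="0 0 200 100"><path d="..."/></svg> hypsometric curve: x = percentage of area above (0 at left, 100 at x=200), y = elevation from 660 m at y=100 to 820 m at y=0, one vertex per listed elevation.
<svg viewBox="0 0 200 100"><path d="M178 100l-16-12-19-13-23-13-16-12-22-12-19-13-31-13-14-12"/></svg>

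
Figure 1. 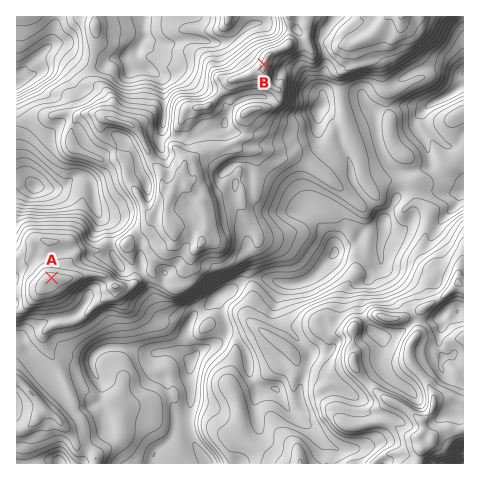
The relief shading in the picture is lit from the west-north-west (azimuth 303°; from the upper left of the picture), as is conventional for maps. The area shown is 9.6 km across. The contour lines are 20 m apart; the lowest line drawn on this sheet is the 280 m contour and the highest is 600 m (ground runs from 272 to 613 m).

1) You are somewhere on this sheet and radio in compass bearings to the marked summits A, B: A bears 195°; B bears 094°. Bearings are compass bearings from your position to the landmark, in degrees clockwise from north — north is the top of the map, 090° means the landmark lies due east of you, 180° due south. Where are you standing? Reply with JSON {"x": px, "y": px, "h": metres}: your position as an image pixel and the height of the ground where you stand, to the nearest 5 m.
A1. {"x": 112, "y": 54, "h": 385}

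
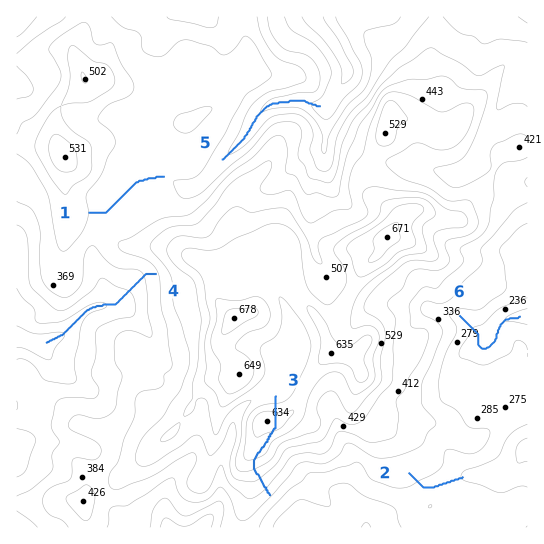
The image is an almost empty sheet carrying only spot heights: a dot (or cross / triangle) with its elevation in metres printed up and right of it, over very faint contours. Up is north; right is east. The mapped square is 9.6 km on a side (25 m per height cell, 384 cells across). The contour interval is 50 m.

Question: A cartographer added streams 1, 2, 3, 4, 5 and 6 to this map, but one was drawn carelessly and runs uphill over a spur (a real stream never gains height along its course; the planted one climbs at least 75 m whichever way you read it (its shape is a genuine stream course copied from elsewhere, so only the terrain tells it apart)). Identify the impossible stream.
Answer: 3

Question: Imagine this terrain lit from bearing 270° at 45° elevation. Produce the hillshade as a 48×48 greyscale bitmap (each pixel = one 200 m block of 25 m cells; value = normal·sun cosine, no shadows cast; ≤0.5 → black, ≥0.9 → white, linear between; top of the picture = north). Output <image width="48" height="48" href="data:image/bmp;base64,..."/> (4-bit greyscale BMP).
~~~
<image width="48" height="48" href="data:image/bmp;base64,Qk32BAAAAAAAAHYAAAAoAAAAMAAAADAAAAABAAQAAAAAAIAEAAATCwAAEwsAABAAAAAAAAAAAAAAABEREQAiIiIAMzMzAERERABVVVUAZmZmAHd3dwCIiIgAmZmZAKqqqgC7u7sAzMzMAN3d3QDu7u4A////AKqpqoVGdjOIR82mMleIiHV6qaqHd4d4d6qqqnRXdUWZVJ3IMjZ4iHaJmaqHeHd4h5q6qmRXdkarhFvJQiR4h3iZmZmId3Z3iKq6qYaHZlaspTm5UhNXZnmZmId3d3Z4iKq6q5ipdlSMxkq4UhJFZnmpmHdmZnd4iKqqu4iqqFRZyWvYQhE2ZWiqh3d1VmZmeLu7uYm7ynQ1q3v7UQFHZEeZh3d1V3ZUVqq7qZq7zKdEe3juggJWUzipd2ZVeHZDNJq7qpmqu7p0aoXfpCNFMVmYdmVWd3dUNJm7uYiaq7uXaYS/2EI1M2h2ZmZmZXd2VZmruXiaqqu5eZWO2WUiNpdFZVZVVWeHZpmqmHirupq7ibc5uYlRSKczRVVFZniHdpmZh4q7upm8qspCaJuDSLkxNEREZ4iHdoh3iau7qZm93MtyFYq2R7tQAzM0V4iId4dnm8uqqpms7cuUE2m6ZqtgA0MiV4iId2VYq7u6qYis7suUJHisp4gwBFMhNneIh0WLury7qHm738hlRnicyXcwBGQhFFeZmHiau8u6l4vL39dVVnect2mAAmYyEkaKmKl3m8uph6zLz/pUVVacpleDAVZTI0Vol7qXaKqZiszLvf2FQze7hlRUMzRURWVFd7u5ZGiZvNzLveyHUji5WGI1VDJWZnZDVbu6czaJvN3Lvch4ZGmVWZQkVUNnVnZVVcy6dDWJm83LzZZ4h5lTabgyRVRmRWZmZtzKdTWJms3LzIaIiKlDacxhE1Z2RFZmZs3KdEepib3cuWaIiJlDes2kADZ1M0VVVc3KdFm6mbzMp2eIiJgznMy4MCVSE0RFVczKhVmpmru5d5mYeJckrMuqdUIAJENFVrzMlUiZiruoeKqZmYUUmru7ljEUZTEjVavMpUaIiaqYmrqImXQlmZm8yDI1djEjRarMlVZ3iIiIq7qHiHQmmYm923QjVTI0VZq8lVZniIh4q8uXeIU2iKzLqYUQRlRVZpq7hUVniId3i9yXZ4ZFeM25d2UjWIZWZqvLhTNXiHd3eMy4ZWZEau2nZmVVaJhlVqvMlTJGd3iIdYvKlkQybP2XZmZ3d4mHZrzchDNGd3iIdUi8uEIiXf2oZmeIdmmYd7vLdDRVZ4iYdkSMymIRbf26dVeIZEiZmLvJVFZVZ4mYdlRJ3IQhTO3dlFeYdCWZiKu4VWZmeJmYdlQlvJYwO+7tpmd4hRJ4iJq5ZmZniJmYh2QiepcwO+7ux2ZnhzFIh4q6h2VWeImIiHUxJodTWt3f11VniGImiJq8uXVFZ4iIiIdUM1ZmNrzf2FZneHU1iLqr3JZEVniIh3h2ZVVUEXzu2od4dmdVeLqa3YZDRniIh3iHZmZTIUvuy5iIdVeGZ6ma22VTRniZh3iYZFVUIVvcy6mHZWiYZaqauFZlVniZh2iYQjVkI53LqqqXZmiZh7urp1Z2VmiYd3iYMTVkN825maqXZneId7uqqWZ2ZmeIdomXITVUa8uZiaqXZ3eIdruqqnVmd2Z3Z6qWITRFrLmImaqXZ3d4Zg=="/>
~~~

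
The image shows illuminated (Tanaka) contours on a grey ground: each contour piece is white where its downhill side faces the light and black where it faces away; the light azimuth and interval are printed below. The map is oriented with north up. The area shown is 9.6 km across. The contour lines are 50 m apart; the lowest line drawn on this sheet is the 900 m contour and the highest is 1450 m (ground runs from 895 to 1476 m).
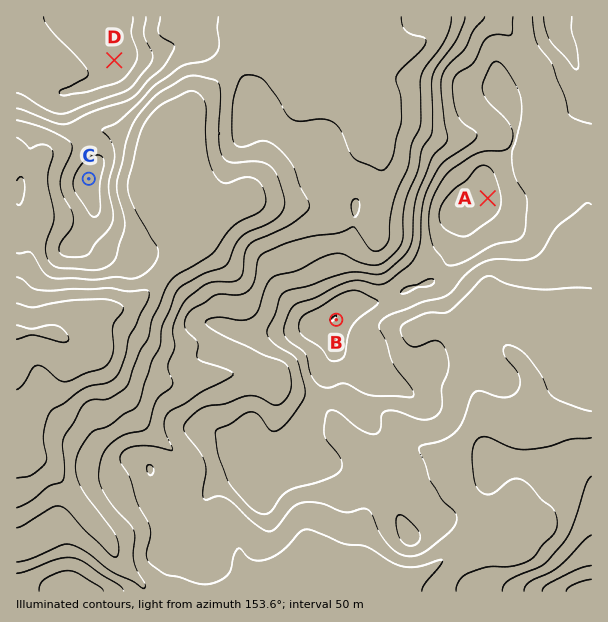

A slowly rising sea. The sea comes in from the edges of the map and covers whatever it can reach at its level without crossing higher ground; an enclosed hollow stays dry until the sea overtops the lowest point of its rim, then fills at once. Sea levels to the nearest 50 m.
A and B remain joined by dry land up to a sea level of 1400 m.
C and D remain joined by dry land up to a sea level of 1150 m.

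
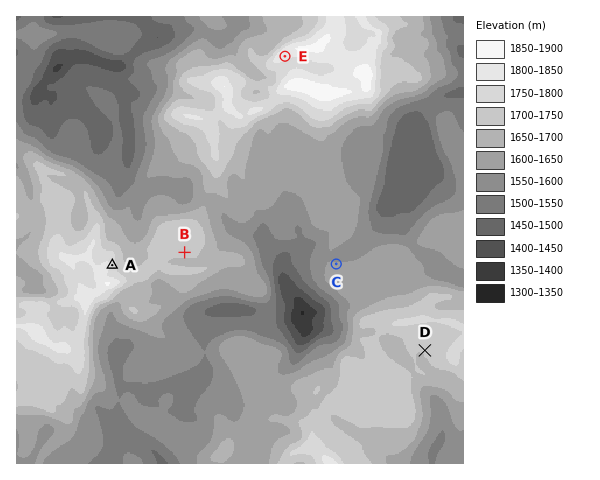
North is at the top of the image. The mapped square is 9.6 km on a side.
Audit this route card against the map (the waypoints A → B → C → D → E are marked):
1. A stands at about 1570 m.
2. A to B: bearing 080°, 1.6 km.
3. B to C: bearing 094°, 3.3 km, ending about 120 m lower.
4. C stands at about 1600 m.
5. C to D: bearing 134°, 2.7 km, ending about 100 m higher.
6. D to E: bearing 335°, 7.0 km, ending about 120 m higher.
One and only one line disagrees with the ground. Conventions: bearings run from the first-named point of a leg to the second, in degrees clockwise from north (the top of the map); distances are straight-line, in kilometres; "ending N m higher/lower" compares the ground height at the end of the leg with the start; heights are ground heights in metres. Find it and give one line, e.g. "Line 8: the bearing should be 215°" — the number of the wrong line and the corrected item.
Line 1: the height should be about 1780 m.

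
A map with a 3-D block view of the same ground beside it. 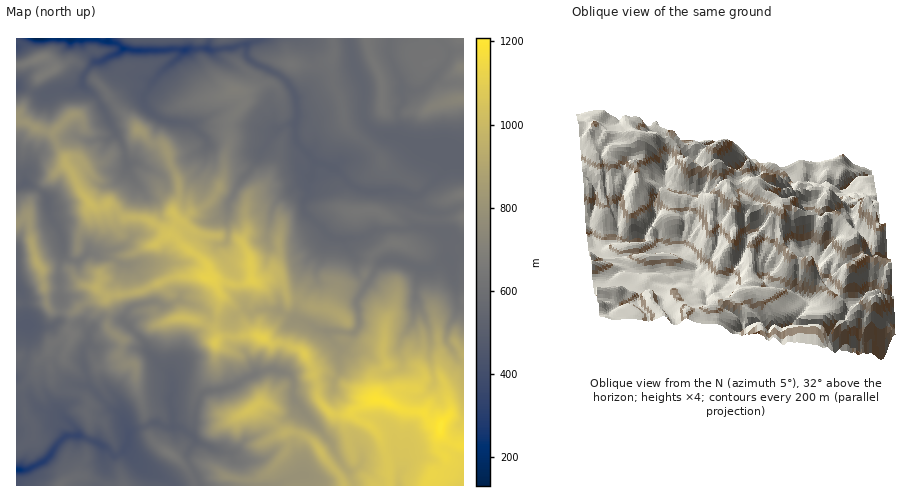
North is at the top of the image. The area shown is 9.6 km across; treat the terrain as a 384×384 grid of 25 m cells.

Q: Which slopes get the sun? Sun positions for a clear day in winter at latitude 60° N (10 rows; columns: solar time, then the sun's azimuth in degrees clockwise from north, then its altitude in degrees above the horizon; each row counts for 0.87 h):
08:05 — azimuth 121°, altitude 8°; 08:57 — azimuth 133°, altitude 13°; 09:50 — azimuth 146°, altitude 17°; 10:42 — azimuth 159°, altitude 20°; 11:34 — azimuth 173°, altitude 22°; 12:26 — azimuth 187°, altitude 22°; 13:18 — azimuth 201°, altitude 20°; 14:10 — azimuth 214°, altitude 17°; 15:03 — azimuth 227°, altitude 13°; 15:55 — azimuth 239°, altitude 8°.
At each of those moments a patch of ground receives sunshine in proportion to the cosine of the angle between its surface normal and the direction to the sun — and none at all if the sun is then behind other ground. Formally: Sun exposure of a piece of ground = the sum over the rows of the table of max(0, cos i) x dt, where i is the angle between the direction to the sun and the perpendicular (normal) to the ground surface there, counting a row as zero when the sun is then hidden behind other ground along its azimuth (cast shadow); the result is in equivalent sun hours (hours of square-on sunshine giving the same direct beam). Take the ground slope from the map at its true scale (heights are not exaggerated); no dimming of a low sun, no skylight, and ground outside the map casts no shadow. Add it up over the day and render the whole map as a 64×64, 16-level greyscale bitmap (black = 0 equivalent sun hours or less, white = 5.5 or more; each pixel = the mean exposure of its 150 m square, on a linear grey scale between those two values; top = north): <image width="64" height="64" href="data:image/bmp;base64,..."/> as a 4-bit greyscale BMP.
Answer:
<image width="64" height="64" href="data:image/bmp;base64,Qk12CAAAAAAAAHYAAAAoAAAAQAAAAEAAAAABAAQAAAAAAAAIAAATCwAAEwsAABAAAAAAAAAAAAAAABEREQAiIiIAMzMzAERERABVVVUAZmZmAHd3dwCIiIgAmZmZAKqqqgC7u7sAzMzMAN3d3QDu7u4A////AFREM0eIh0NVQzNFeIaLzdyqq6lmZmZ4ZHdlZ4dlZ3eIACRUM1ZTI1QzRWiZlpeGMQFImYd2ebtCVTaHdmVXd3dCABRUREVFQ0Vnirt4qEAAARJ5iIeLxieEVmd3ZVRnd/6jEkVVdUMTVnnN2EdBAAE0QzioiKyCSpd3dnd2RHh3y7xDRUVVNGNXm8tTMiABNIvbZImJujJ4d3d2d3d5hnl5iaQiIiI5l2irYhNSFIm8q97IeaujI3d4iHd3d3h4mFZ3iTAAN7pnaJYiIjWv/++kNr7KuzElh3iad3d3iahUZmZomGjsp2ZmUiEiSKz//92lRolRAVmXishnd3iYl1OHZmeYvJqWZolRJleXZo397tyUAAATrbvdhWeJmZdodXdmZmm6h1Znisuod3eId4vu3JcxATrdzaZXibvKhTaWdlV3iZdnZXeZiHVmdmZSImqqunM1raRHmrvNyYdkI1V2aIiXRXZpial2VXZ2VBAAEnhkRFrJEBFJvMlTITQkNHaJiqqXRHiLumZWZmZRAAABEiRVipMQFWZmQjRUIkVEiJiqh2RHiKu5dWZmZnMQABEBFGVoZDFGQzM0Z3hiRERYmJh2eIqLy7l2ZmZnipUxEQAQNGmEQ0IQAAEjNHVlRHeIh4momr3cmWZmZmeKp2UxAAADapZUABIQAAATVWNFl3iIq4aJvMyoZVZmZnmoiHQzI0eIZVISIiNmIUUyMzSGeHeYZoZ4dmVFZmZnecve2b3czMxTIjMzElQzQhI0MnZWmHiHdVZ0ATaId4ia7/2e/f7+uFIjMzNHUhQgIkMlMzR4aZdVVEdTWKu6vN38mL3//9tSIiNEVmZmIjIyMkRERFZ3mXmru6aKzdzMuXmt/u52MAASJGVGZWdSIzNCYlVUImd3d7thJ+///uyEE0V3UkAAABIiERNFVnETNEERVVVERUaHhBE5vv///rYyIiEAEgASNXm9UlVWdRIUMQF3eMp5qbpURGUySN7ac1ZEIBITQiRompdFZUZ3MRU0AYeb7srurLu4iXMAAQADiHYhATJoirqoQiREJGYxRUUxqr2kM1vu/+yDIQEQADiauXiIh5p3dlMiI0MSVSJTRENWeGVEJKy9//63iFJHmqyWmsy6qGMyIjQxIiNXQ0EkQ1etuGnMzGNWnf/8mYmrp3vd3auFMxIkVlIRREZTEBIyerl2V6plUgAAKu3v/u2Yu97Jq3QkMkVWZBNERUEAI0SKqnZXQCRmIQABF73duGUiRkV4ZSM1VDIVQiISQiI0VYrLp2YSVDMyIzMRETQ1M0V2UkZUMSEAARNCAAEkREVmiaY0IQIQAjRUVEMyI2Q0VndjM1VBIAABESIAAkZ2VmV4YyISYwABa8uqqavLUSRVZUMCVFURARIkVlRGiIdmZYlkMiSGM0QiS//8zJQiEiVyIQRlNEMzNEM2q7qXZnZmqWQzNFeLu7dVVqymI0VSJ1MiNXVURERFVDNYhmVVZma2NDM0WszbymMiWIRGeZc0JmQ0dlVVVnd2VDIiNEVmZ6dEMkRb7cypqZlkVXUQABAVVBNmVVVnmamGVEQ0VneJiGUzRGvdu63dyCFXQQAAASJEElZERneJmZq7qImZmrs2ZTRXq7y6lVQgBoM4QRACMzUhJVRnd4iImYZWdUVVVSJVNFaIuapgAAADMhNXQhJGVTEkVGZnZUVUM0Q1eJljIUVEeYliNSAAAAEDEhWVEkVVURNTIiIhEAASNFVnibsQFGeLxyEAAAAAEBQTInpSJGZVM1RDMiIiIjRVZkMzWBAHy7uTEAAAAAEhRiIiSFIBRndkRVVVVFeIiImYZDIQRFfOy3REIQAAMyN1QSIjUxACVGZVVVVWiIiJiGZmQyFnZWraVWQiIRMyN2I0IhNlMRE1VWZlVFZmZ3dlVVZlVYh4VJdGVFVDIkaJUhIhJFVSARVmZlVmZVVndlVVVmZmmIdFVFUzR2RVeJlkIRE0VUMiJGZlaIh2ZmZlVWZmZmaHhlYhESQUZYeZmGZUIiNmZlRWZlZ3eIiIdkVWZmZnd5mplwABEyAlqrqEMzVDRGd3dlZlaHd4mZh0RVZmd3d3q9zIMRRlUha+sxEiIiV2V3ZnVGZ3d4iZlkRWZ3d3d3fb3IipeoZDVophAAEiWGZVZmZkVmZ3eIhlVoh4iZiIiNtCAnu5UyNmQREAEjVVZmd3d3h1Vnd3hlV6u6mru6qpUQAAKLhVRWQQABNniYVFaah3iJhmd3d2ZorLm7zdzMszAAAREkNGYgERNoqqqoZXqoh3d2d3d3ZmeIdmd5zNzAIAAAAAE2cxERIzRniZmod6qHh2Z3d3ZmZmZnRENXmsAAAAAAADZjMjIiMjNGZ4mHeIiGV3d3dmZmZmVkQzM0QSVCIRACZjNFZCMzNEREVnZomXRph3h1ZmZ2ZmZkMyEVa9plRCVyJFZmQ0REREVTIjRmNIqId2ZVZ4ZmeIdUZWuWffyYQxJFZneDJEQzRCASQxApypiHdmZ4hVaHeHVprthEi7qRADVnd4ghMzMxADUQFbypiHd2Zol1V4d3h1aSa7gyaGQAATQzR4IBJBAVUQSqdlVWZ3dniVVod3Z3ZCAAIyAAGMcQAAAAEgARACECNkMzM0VVd2eHVmd2ZmZlMgAAAAABIiABMzMzQzEDIAEREjQzRVVmZ4ZndmZmZnhyAAAAAAAABM7t3d7e7bveyVETQ0VWZmZnh3d2ZmZmeI"/>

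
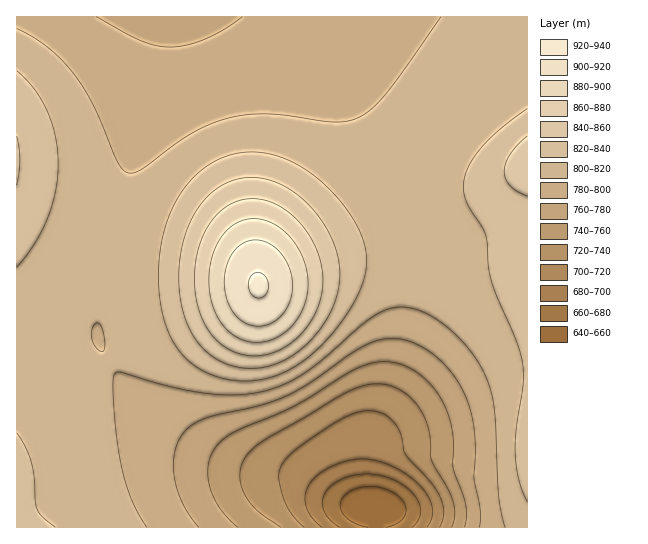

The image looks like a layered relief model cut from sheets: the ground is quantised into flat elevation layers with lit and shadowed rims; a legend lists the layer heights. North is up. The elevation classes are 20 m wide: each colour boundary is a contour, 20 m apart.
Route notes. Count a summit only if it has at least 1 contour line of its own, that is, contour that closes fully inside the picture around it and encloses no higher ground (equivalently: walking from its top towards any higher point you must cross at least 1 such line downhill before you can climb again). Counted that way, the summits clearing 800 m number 1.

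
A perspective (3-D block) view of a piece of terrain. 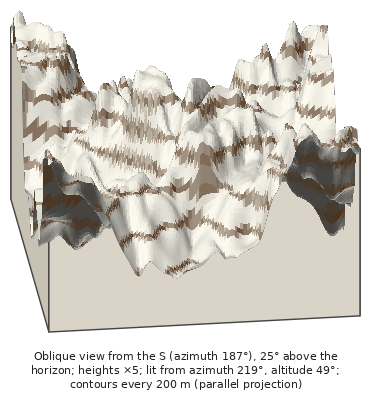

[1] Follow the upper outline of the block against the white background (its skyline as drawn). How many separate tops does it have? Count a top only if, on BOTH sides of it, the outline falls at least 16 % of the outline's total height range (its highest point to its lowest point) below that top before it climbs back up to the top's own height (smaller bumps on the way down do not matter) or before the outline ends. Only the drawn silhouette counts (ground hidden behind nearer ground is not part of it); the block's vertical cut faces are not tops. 2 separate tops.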